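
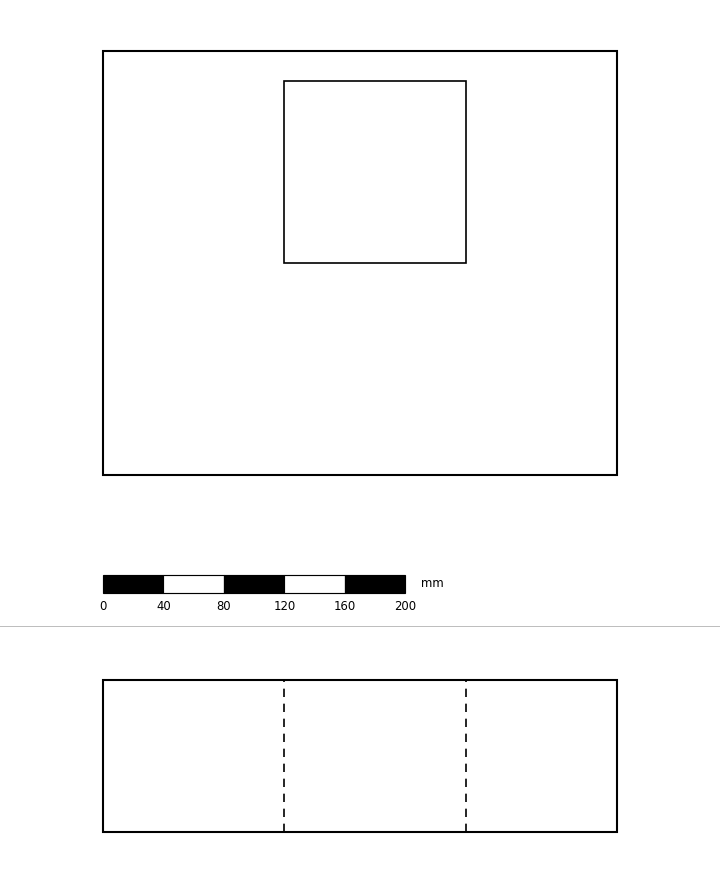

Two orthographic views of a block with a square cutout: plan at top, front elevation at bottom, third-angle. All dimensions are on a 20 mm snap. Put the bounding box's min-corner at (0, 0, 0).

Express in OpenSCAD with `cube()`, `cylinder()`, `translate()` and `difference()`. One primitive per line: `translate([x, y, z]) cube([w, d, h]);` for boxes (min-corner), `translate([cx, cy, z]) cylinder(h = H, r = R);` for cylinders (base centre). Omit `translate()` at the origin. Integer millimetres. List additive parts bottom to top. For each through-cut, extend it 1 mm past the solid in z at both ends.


difference() {
  cube([340, 280, 100]);
  translate([120, 140, -1]) cube([120, 120, 102]);
}


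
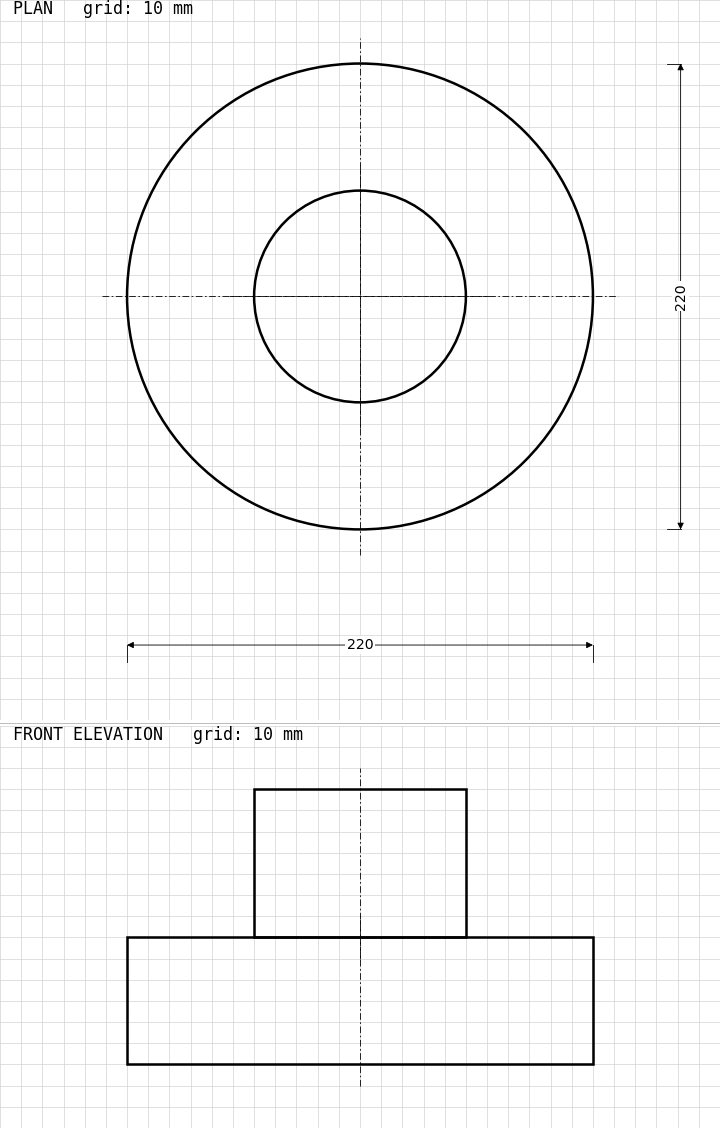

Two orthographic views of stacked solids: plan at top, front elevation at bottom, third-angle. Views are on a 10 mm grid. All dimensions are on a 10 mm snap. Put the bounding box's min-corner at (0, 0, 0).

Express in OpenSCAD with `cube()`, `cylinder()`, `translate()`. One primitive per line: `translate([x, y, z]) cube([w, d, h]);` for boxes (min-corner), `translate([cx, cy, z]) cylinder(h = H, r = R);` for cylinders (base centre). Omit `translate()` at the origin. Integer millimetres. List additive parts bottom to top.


translate([110, 110, 0]) cylinder(h = 60, r = 110);
translate([110, 110, 60]) cylinder(h = 70, r = 50);


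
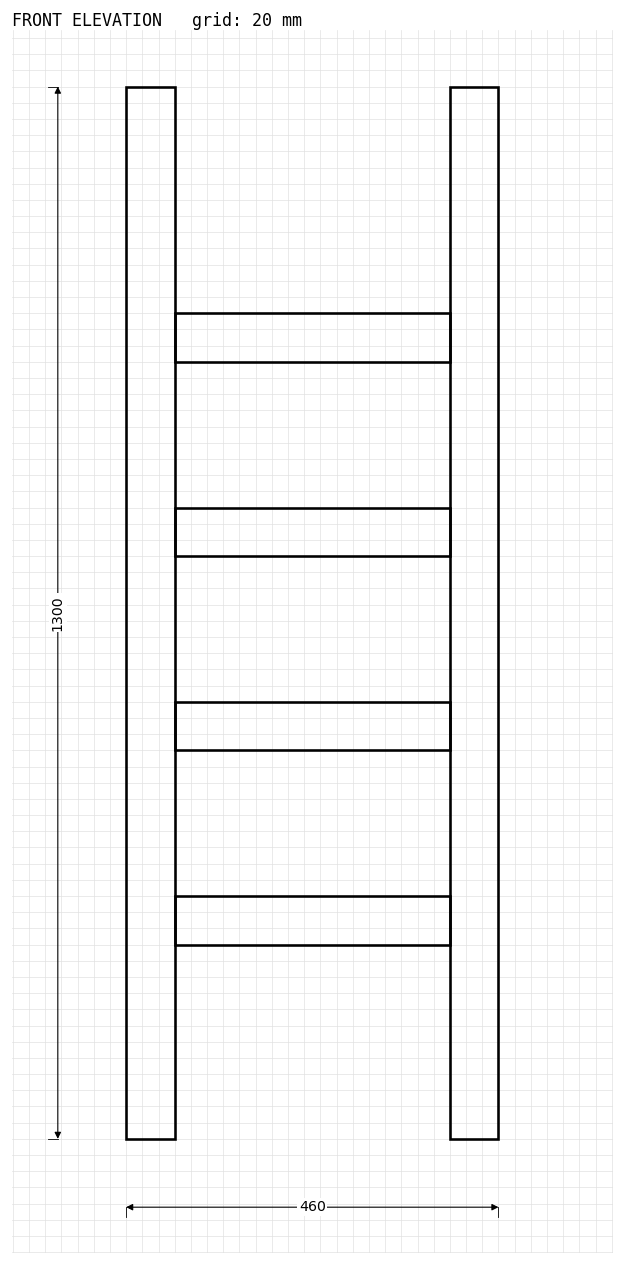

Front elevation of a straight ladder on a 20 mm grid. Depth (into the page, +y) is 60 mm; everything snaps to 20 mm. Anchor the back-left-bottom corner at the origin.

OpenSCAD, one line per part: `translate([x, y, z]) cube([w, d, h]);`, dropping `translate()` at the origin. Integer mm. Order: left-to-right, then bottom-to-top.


cube([60, 60, 1300]);
translate([60, 0, 240]) cube([340, 60, 60]);
translate([60, 0, 480]) cube([340, 60, 60]);
translate([60, 0, 720]) cube([340, 60, 60]);
translate([60, 0, 960]) cube([340, 60, 60]);
translate([400, 0, 0]) cube([60, 60, 1300]);


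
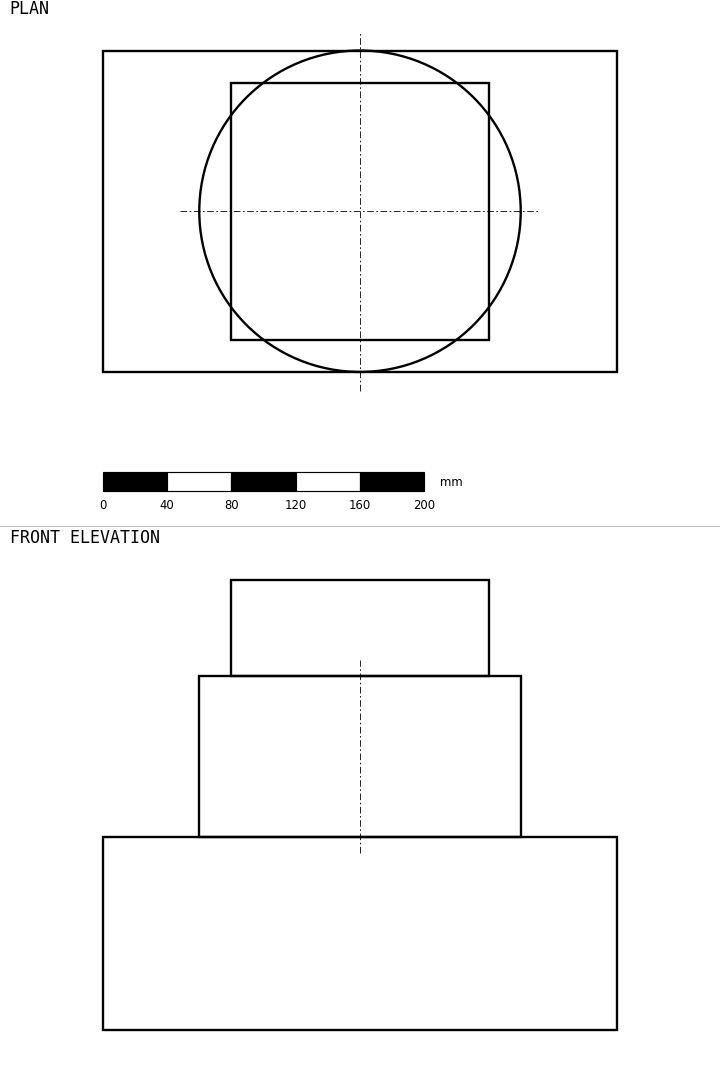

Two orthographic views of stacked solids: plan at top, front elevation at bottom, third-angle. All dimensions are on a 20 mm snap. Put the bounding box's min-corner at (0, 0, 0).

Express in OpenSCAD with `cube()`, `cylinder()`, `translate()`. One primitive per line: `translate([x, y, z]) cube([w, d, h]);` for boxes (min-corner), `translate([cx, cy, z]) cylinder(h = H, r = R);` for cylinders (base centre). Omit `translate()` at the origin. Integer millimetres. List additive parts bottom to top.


cube([320, 200, 120]);
translate([160, 100, 120]) cylinder(h = 100, r = 100);
translate([80, 20, 220]) cube([160, 160, 60]);


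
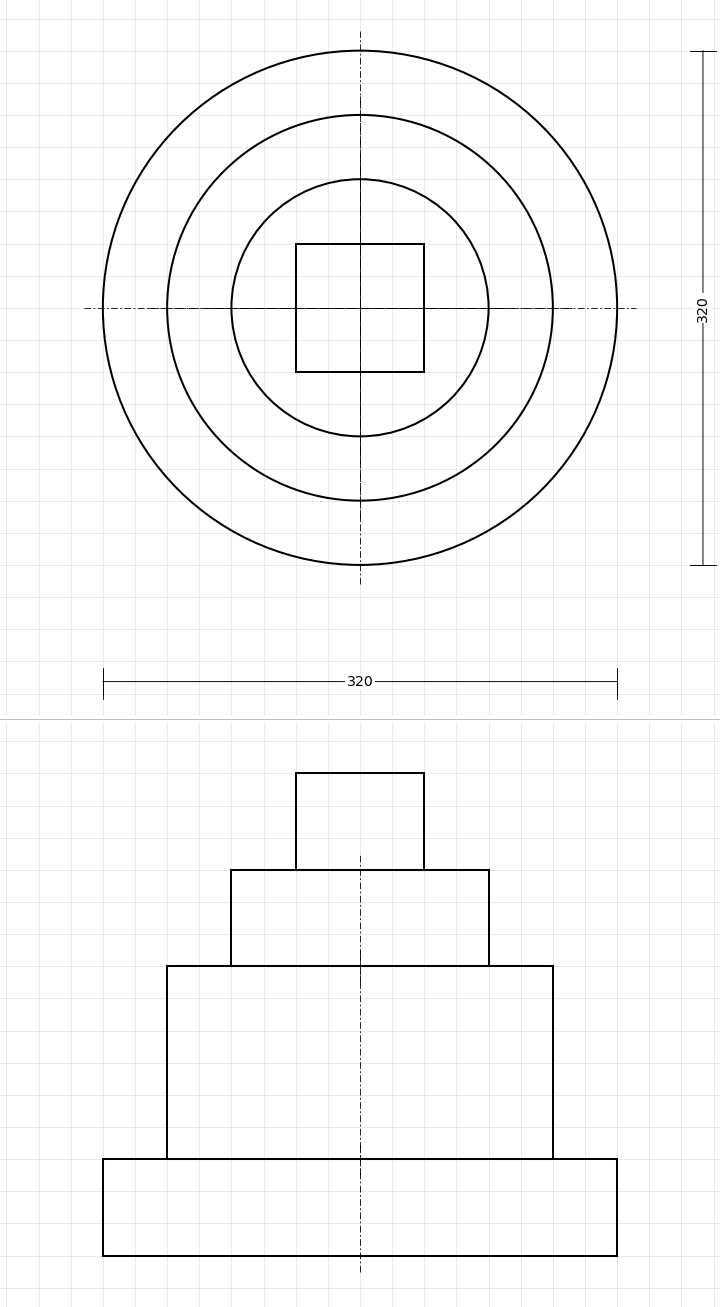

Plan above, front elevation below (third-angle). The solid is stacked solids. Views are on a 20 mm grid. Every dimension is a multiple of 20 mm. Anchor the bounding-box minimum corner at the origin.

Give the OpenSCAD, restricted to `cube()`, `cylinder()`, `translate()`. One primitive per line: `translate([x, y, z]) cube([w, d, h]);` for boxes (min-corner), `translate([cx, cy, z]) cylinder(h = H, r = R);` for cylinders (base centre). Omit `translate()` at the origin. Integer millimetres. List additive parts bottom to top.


translate([160, 160, 0]) cylinder(h = 60, r = 160);
translate([160, 160, 60]) cylinder(h = 120, r = 120);
translate([160, 160, 180]) cylinder(h = 60, r = 80);
translate([120, 120, 240]) cube([80, 80, 60]);


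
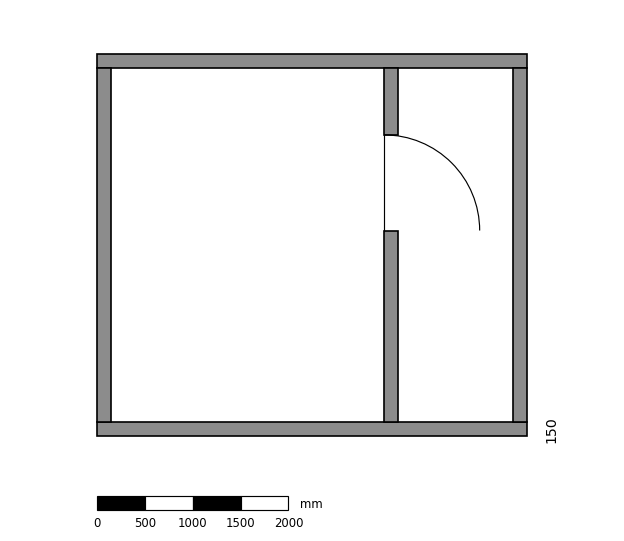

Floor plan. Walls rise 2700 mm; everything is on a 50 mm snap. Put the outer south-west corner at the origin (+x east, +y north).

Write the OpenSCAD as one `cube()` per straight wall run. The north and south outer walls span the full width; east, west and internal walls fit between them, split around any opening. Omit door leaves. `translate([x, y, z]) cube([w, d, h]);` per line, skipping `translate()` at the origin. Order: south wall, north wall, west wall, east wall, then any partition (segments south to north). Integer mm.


cube([4500, 150, 2700]);
translate([0, 3850, 0]) cube([4500, 150, 2700]);
translate([0, 150, 0]) cube([150, 3700, 2700]);
translate([4350, 150, 0]) cube([150, 3700, 2700]);
translate([3000, 150, 0]) cube([150, 2000, 2700]);
translate([3000, 3150, 0]) cube([150, 700, 2700]);


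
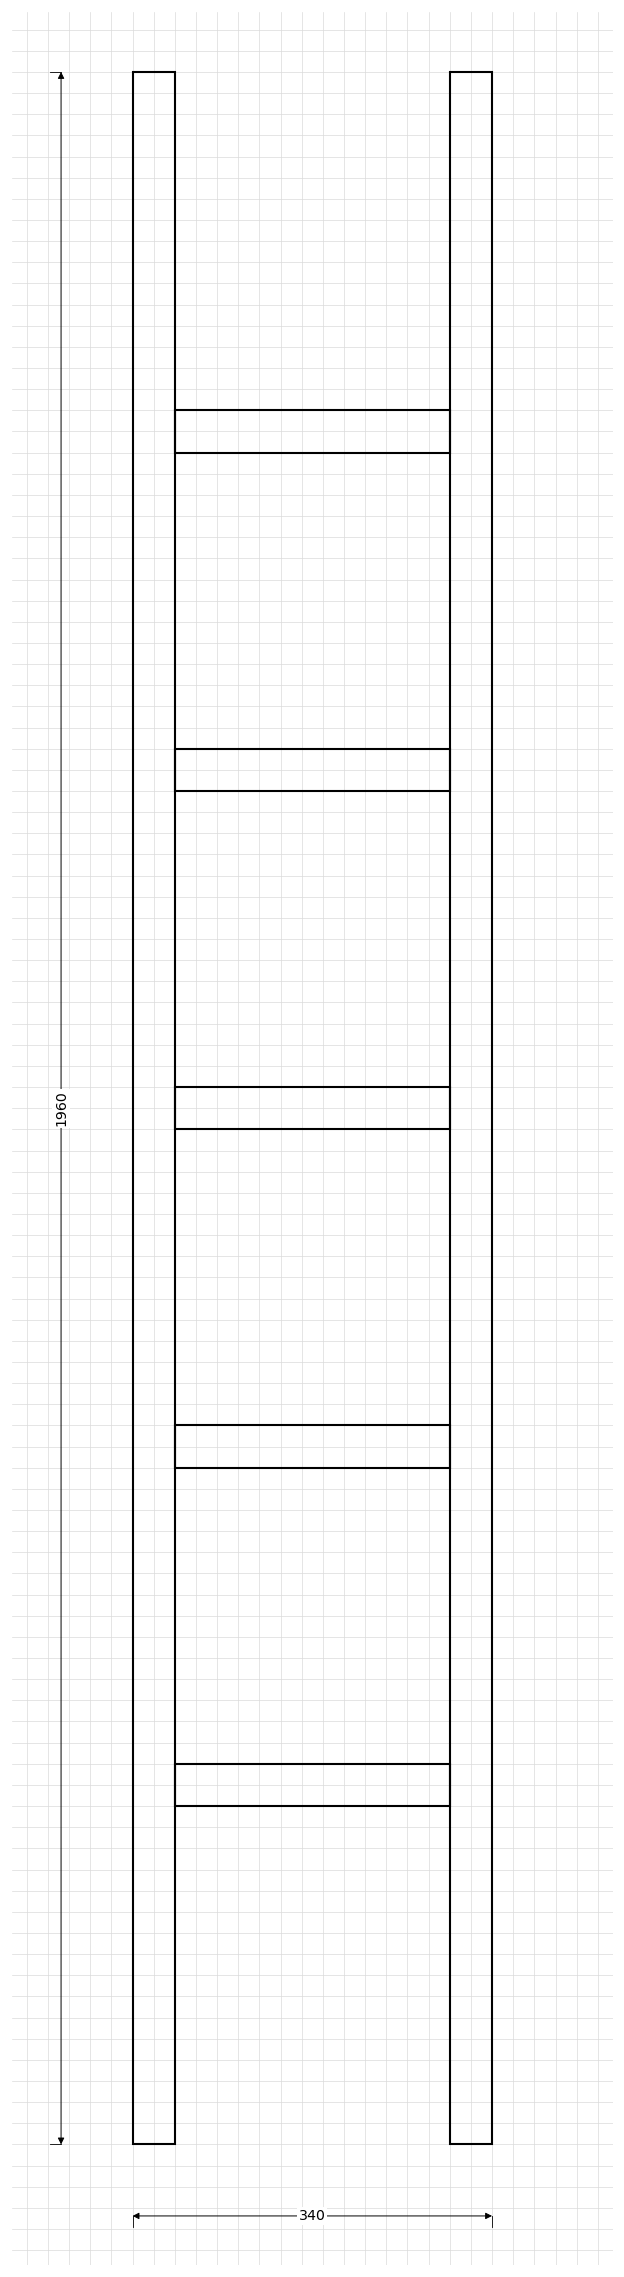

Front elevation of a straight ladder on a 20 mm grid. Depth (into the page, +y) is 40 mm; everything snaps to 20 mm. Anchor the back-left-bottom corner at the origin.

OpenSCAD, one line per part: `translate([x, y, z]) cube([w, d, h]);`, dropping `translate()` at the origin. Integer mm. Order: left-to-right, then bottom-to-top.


cube([40, 40, 1960]);
translate([40, 0, 320]) cube([260, 40, 40]);
translate([40, 0, 640]) cube([260, 40, 40]);
translate([40, 0, 960]) cube([260, 40, 40]);
translate([40, 0, 1280]) cube([260, 40, 40]);
translate([40, 0, 1600]) cube([260, 40, 40]);
translate([300, 0, 0]) cube([40, 40, 1960]);


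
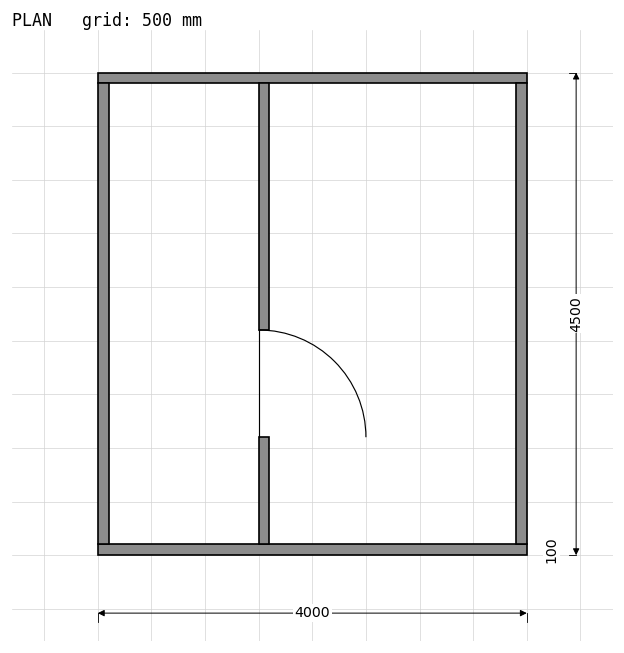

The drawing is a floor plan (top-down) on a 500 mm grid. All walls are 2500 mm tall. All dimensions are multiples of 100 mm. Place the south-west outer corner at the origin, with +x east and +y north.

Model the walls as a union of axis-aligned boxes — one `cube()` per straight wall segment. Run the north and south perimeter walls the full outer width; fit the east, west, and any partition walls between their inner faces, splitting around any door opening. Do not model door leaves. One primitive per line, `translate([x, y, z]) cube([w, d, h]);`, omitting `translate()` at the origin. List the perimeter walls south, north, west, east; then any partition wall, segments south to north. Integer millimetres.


cube([4000, 100, 2500]);
translate([0, 4400, 0]) cube([4000, 100, 2500]);
translate([0, 100, 0]) cube([100, 4300, 2500]);
translate([3900, 100, 0]) cube([100, 4300, 2500]);
translate([1500, 100, 0]) cube([100, 1000, 2500]);
translate([1500, 2100, 0]) cube([100, 2300, 2500]);


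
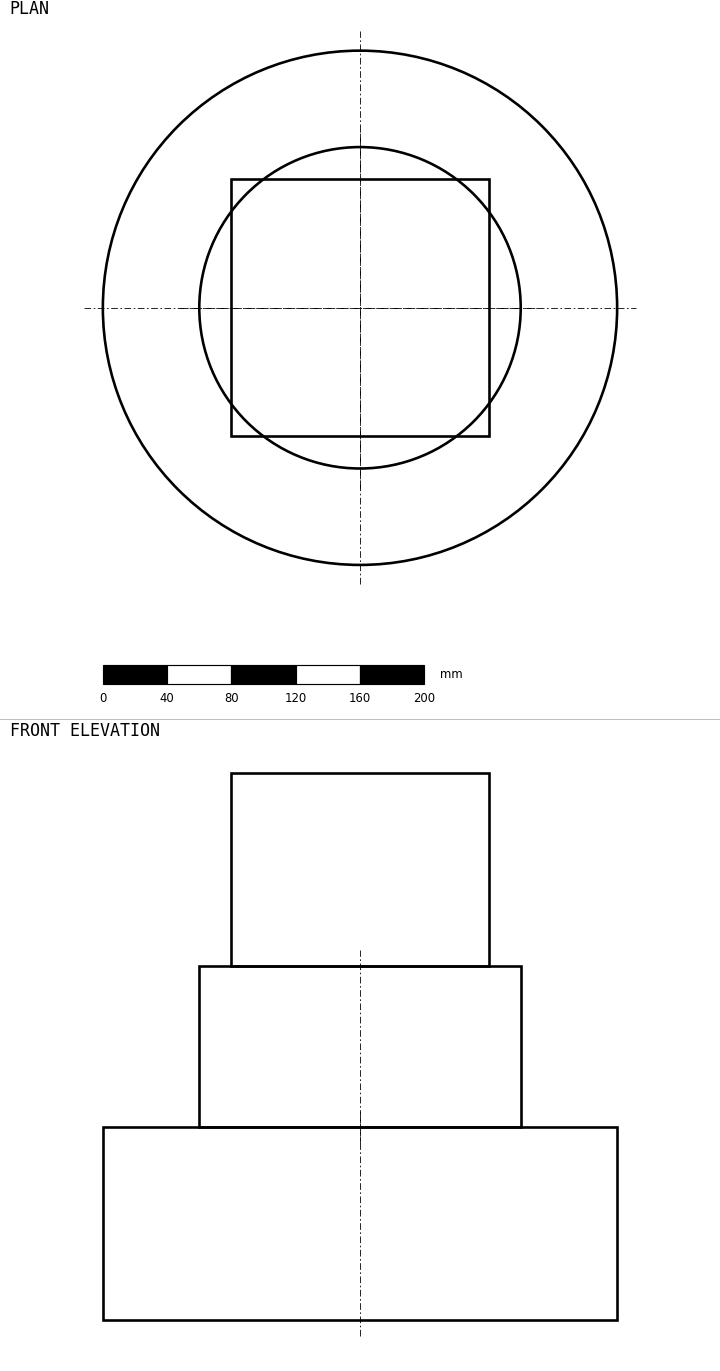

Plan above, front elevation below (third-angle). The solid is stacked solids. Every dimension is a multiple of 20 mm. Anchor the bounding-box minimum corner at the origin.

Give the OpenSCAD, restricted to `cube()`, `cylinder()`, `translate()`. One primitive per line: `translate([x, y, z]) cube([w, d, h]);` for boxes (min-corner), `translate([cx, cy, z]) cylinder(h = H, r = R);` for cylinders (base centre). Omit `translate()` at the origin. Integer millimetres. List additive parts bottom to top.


translate([160, 160, 0]) cylinder(h = 120, r = 160);
translate([160, 160, 120]) cylinder(h = 100, r = 100);
translate([80, 80, 220]) cube([160, 160, 120]);


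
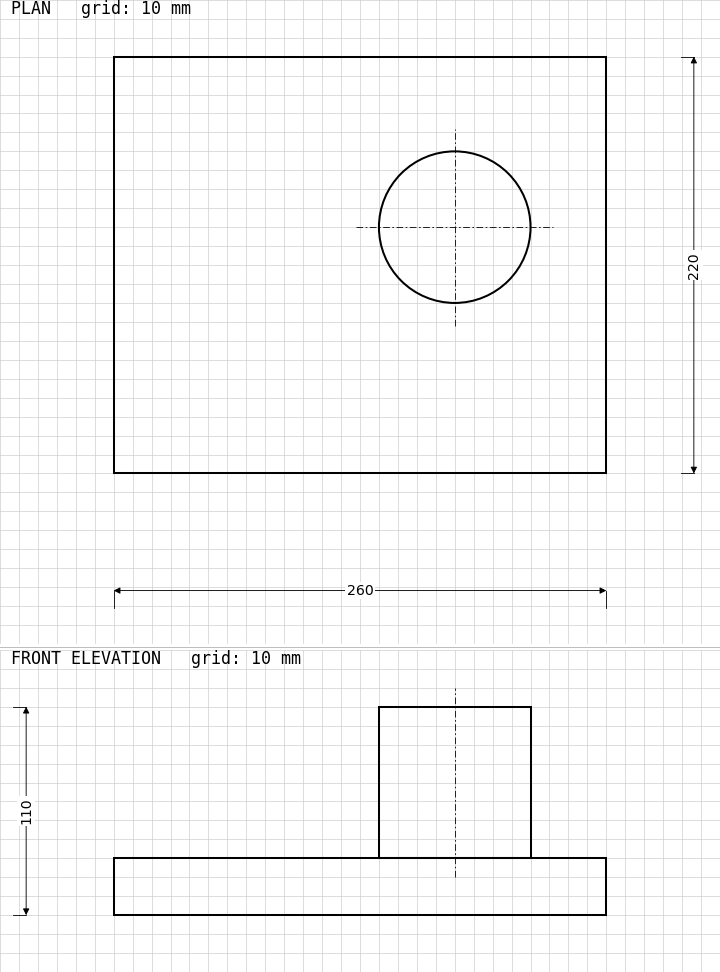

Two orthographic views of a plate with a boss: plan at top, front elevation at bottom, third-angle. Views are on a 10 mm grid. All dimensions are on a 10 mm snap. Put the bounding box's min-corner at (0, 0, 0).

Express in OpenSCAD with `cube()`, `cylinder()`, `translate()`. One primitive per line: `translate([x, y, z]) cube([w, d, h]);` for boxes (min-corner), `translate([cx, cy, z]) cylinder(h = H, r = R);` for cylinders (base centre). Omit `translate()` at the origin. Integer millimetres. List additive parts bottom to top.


cube([260, 220, 30]);
translate([180, 130, 30]) cylinder(h = 80, r = 40);


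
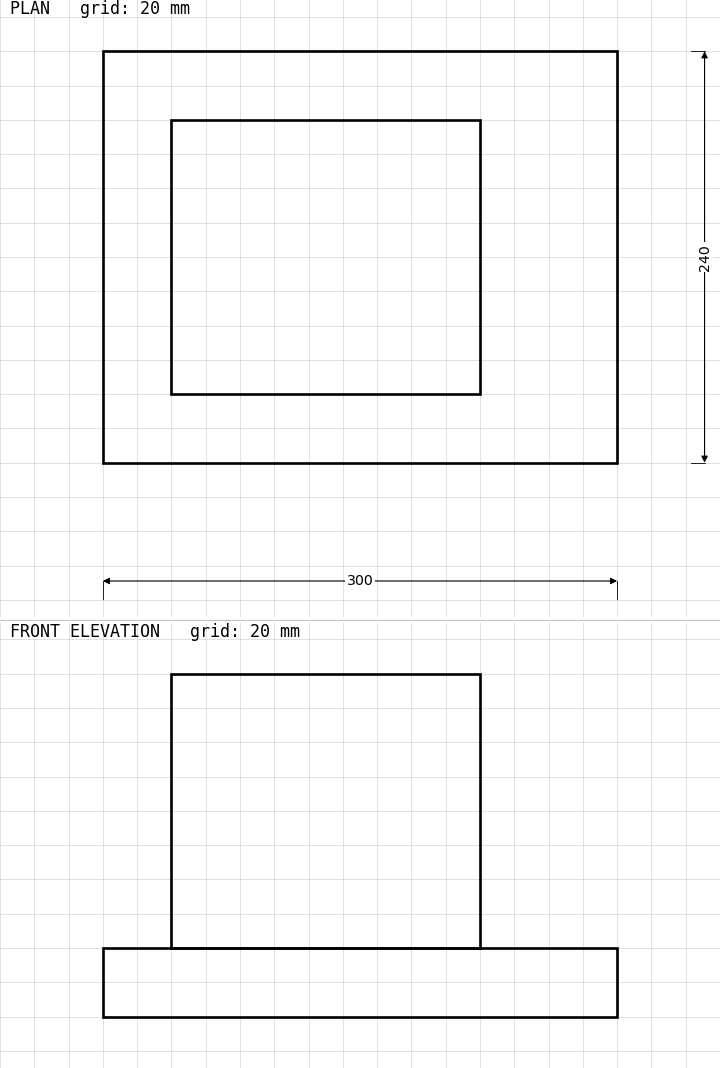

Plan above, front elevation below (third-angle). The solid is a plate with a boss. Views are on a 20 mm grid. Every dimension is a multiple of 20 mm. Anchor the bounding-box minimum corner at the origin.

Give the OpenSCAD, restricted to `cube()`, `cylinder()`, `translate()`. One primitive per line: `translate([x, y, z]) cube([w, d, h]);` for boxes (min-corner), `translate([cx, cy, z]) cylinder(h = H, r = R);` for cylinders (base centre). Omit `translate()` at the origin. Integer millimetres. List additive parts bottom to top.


cube([300, 240, 40]);
translate([40, 40, 40]) cube([180, 160, 160]);


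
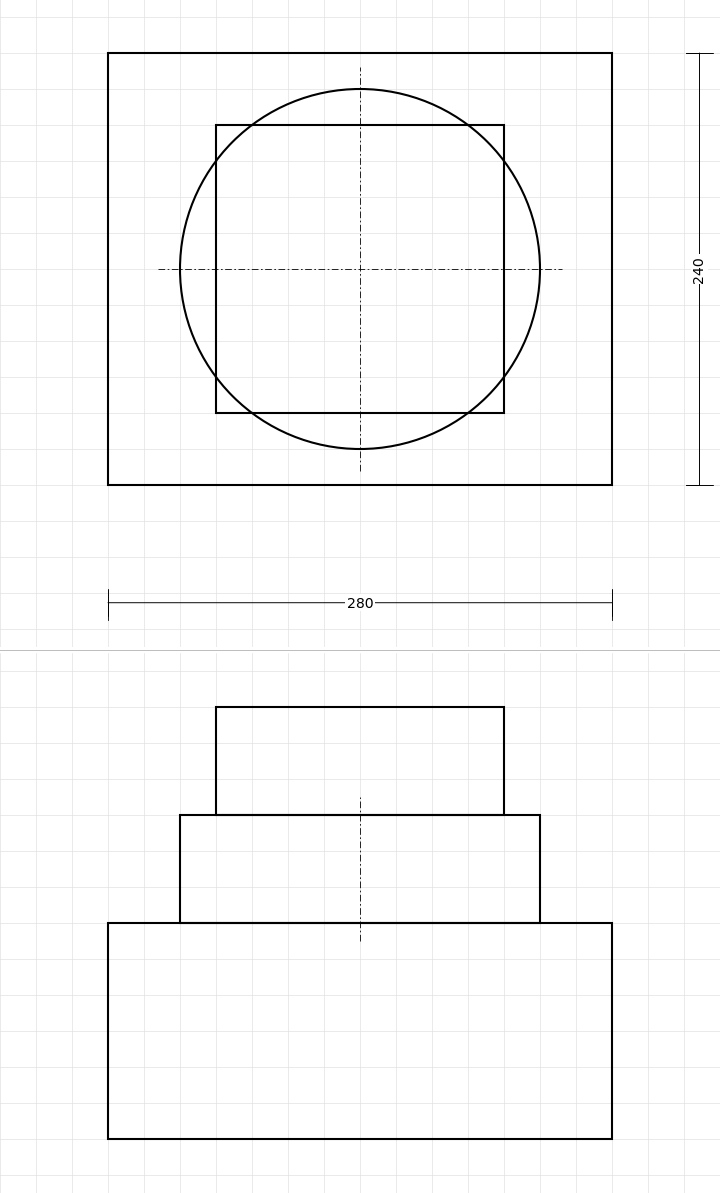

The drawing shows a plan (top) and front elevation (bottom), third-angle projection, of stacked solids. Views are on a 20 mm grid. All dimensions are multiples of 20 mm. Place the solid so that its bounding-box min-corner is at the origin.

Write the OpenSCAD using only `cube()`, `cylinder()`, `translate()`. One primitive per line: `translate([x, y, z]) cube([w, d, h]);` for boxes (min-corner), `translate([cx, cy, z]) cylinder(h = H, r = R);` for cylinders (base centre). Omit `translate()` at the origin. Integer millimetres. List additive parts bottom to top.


cube([280, 240, 120]);
translate([140, 120, 120]) cylinder(h = 60, r = 100);
translate([60, 40, 180]) cube([160, 160, 60]);


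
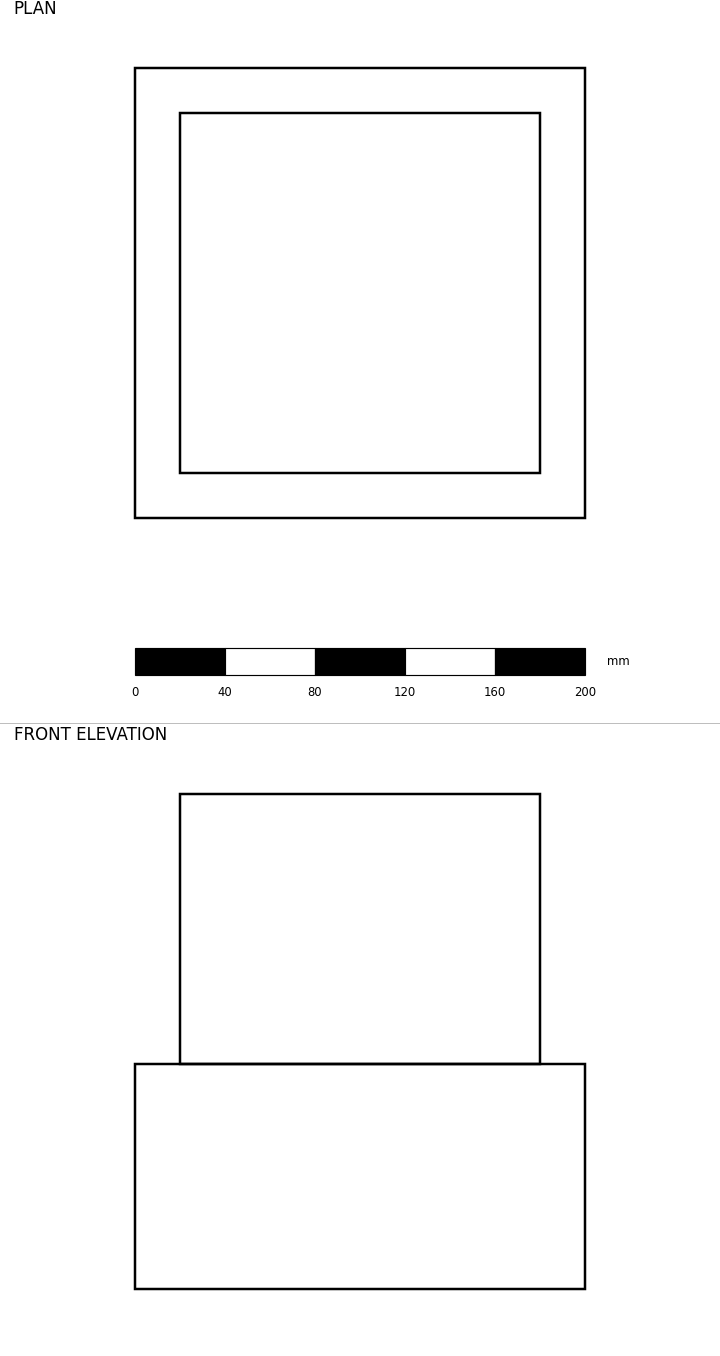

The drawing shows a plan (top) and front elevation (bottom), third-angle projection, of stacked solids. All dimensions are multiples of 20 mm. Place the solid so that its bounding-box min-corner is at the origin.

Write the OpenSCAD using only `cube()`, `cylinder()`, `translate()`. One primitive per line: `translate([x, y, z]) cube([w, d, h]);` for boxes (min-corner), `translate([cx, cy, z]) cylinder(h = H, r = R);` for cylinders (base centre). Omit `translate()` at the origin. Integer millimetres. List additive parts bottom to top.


cube([200, 200, 100]);
translate([20, 20, 100]) cube([160, 160, 120]);


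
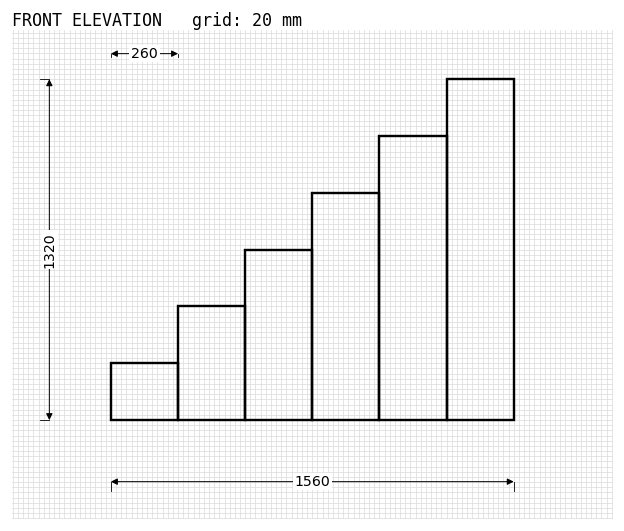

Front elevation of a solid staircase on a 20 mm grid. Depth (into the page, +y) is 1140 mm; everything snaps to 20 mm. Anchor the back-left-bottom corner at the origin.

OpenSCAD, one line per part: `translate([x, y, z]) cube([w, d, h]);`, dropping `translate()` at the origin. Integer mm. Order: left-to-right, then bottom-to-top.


cube([260, 1140, 220]);
translate([260, 0, 0]) cube([260, 1140, 440]);
translate([520, 0, 0]) cube([260, 1140, 660]);
translate([780, 0, 0]) cube([260, 1140, 880]);
translate([1040, 0, 0]) cube([260, 1140, 1100]);
translate([1300, 0, 0]) cube([260, 1140, 1320]);


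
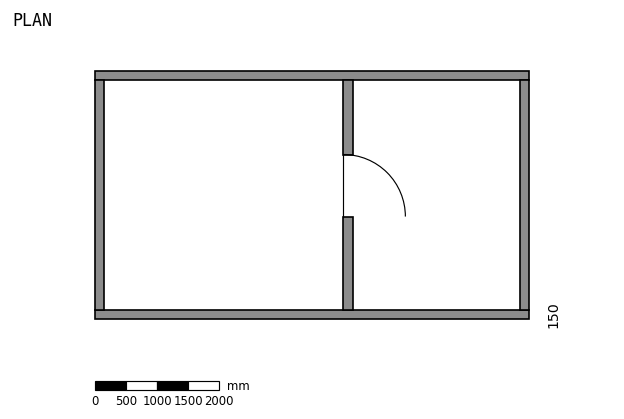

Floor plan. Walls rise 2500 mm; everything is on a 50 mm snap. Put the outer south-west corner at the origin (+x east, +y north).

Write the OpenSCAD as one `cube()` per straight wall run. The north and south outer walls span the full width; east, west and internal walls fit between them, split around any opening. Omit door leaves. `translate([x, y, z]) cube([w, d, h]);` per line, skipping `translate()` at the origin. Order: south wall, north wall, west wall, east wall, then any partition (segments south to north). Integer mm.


cube([7000, 150, 2500]);
translate([0, 3850, 0]) cube([7000, 150, 2500]);
translate([0, 150, 0]) cube([150, 3700, 2500]);
translate([6850, 150, 0]) cube([150, 3700, 2500]);
translate([4000, 150, 0]) cube([150, 1500, 2500]);
translate([4000, 2650, 0]) cube([150, 1200, 2500]);


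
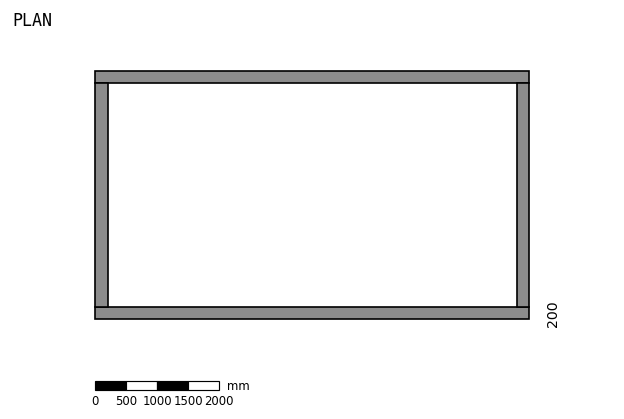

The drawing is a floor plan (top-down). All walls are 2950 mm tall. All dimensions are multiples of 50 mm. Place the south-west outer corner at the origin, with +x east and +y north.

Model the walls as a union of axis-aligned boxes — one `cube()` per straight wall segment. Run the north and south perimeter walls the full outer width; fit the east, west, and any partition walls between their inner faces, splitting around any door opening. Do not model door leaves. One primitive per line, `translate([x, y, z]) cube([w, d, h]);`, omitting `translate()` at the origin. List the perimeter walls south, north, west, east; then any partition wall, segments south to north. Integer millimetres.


cube([7000, 200, 2950]);
translate([0, 3800, 0]) cube([7000, 200, 2950]);
translate([0, 200, 0]) cube([200, 3600, 2950]);
translate([6800, 200, 0]) cube([200, 3600, 2950]);


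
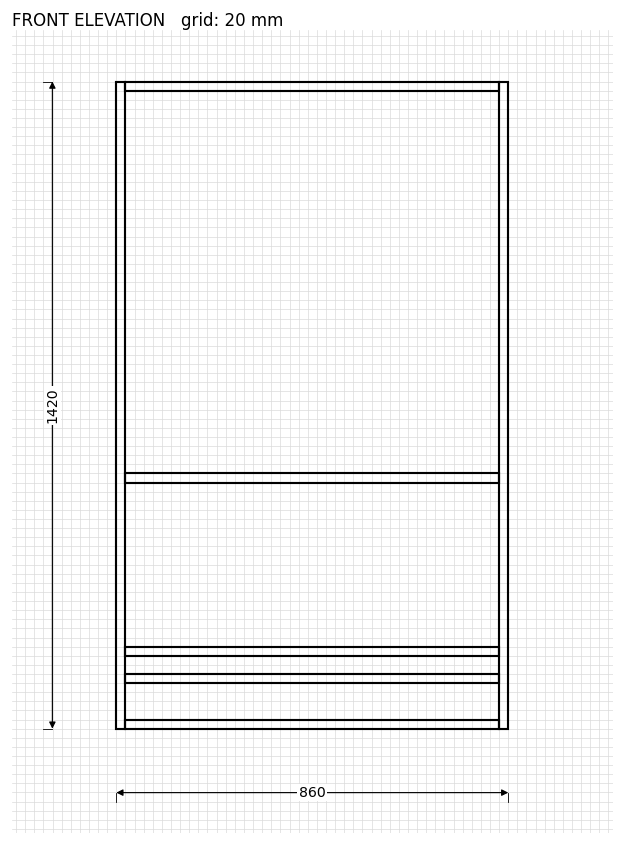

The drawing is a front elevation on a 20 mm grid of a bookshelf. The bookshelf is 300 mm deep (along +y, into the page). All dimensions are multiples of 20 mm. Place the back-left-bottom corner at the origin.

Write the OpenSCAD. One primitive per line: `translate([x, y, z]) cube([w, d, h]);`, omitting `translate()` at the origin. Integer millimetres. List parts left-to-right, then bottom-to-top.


cube([20, 300, 1420]);
translate([20, 0, 0]) cube([820, 300, 20]);
translate([20, 0, 100]) cube([820, 300, 20]);
translate([20, 0, 160]) cube([820, 300, 20]);
translate([20, 0, 540]) cube([820, 300, 20]);
translate([20, 0, 1400]) cube([820, 300, 20]);
translate([840, 0, 0]) cube([20, 300, 1420]);


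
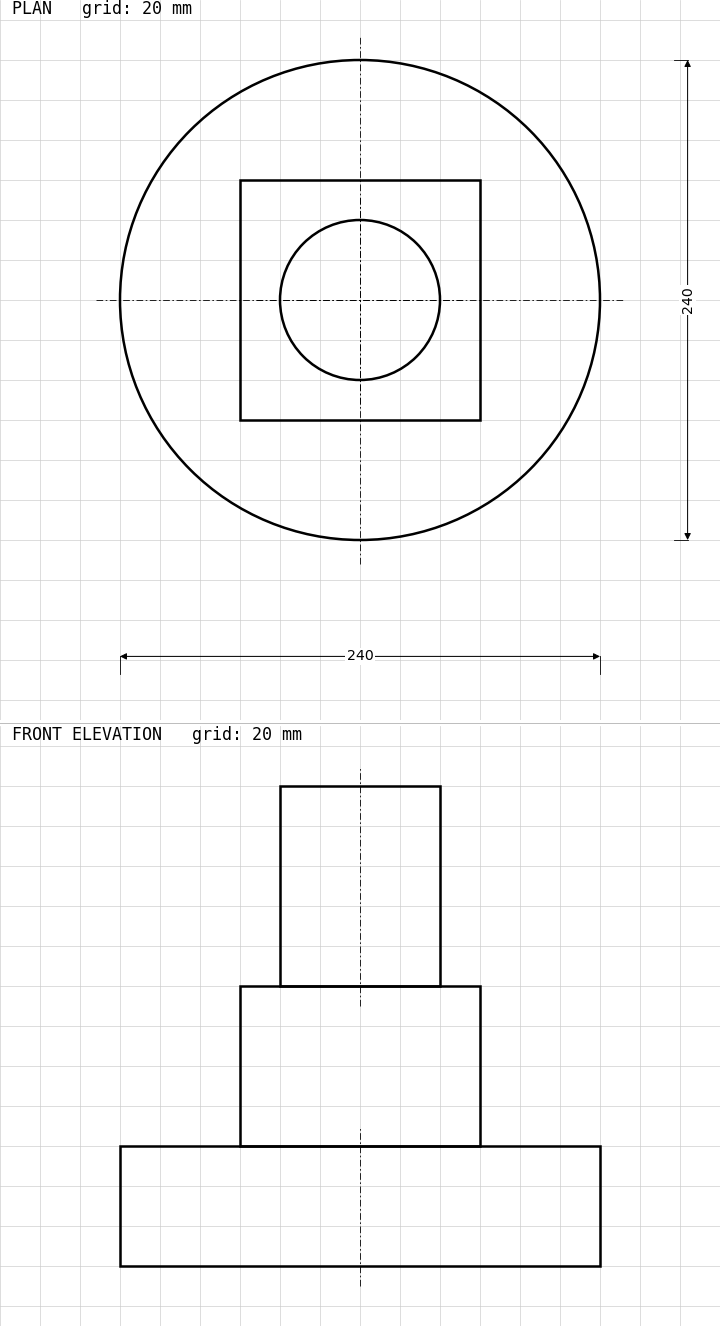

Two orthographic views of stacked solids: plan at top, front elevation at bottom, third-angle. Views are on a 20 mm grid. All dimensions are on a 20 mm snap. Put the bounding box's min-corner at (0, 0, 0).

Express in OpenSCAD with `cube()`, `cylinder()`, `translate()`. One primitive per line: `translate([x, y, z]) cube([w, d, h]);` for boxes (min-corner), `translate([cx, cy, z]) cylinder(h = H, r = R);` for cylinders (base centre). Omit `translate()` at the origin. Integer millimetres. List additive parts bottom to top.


translate([120, 120, 0]) cylinder(h = 60, r = 120);
translate([60, 60, 60]) cube([120, 120, 80]);
translate([120, 120, 140]) cylinder(h = 100, r = 40);


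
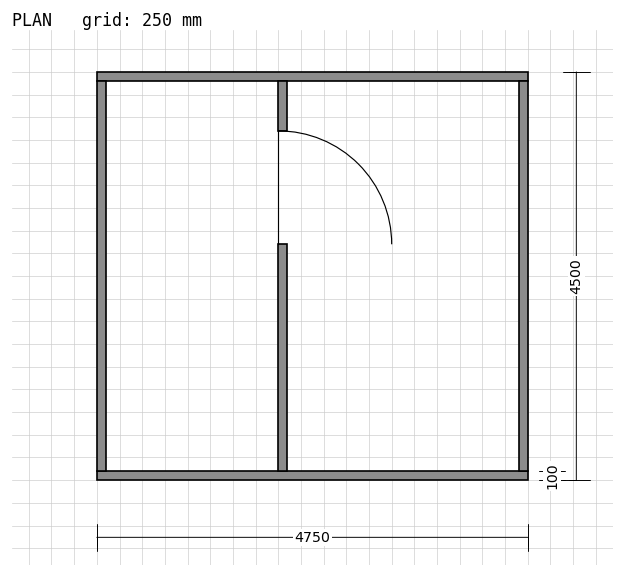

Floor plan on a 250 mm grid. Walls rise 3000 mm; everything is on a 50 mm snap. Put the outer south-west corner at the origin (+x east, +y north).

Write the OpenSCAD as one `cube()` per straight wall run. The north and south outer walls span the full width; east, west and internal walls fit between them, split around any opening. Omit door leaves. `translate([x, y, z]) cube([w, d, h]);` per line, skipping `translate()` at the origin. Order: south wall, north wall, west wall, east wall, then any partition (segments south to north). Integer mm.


cube([4750, 100, 3000]);
translate([0, 4400, 0]) cube([4750, 100, 3000]);
translate([0, 100, 0]) cube([100, 4300, 3000]);
translate([4650, 100, 0]) cube([100, 4300, 3000]);
translate([2000, 100, 0]) cube([100, 2500, 3000]);
translate([2000, 3850, 0]) cube([100, 550, 3000]);


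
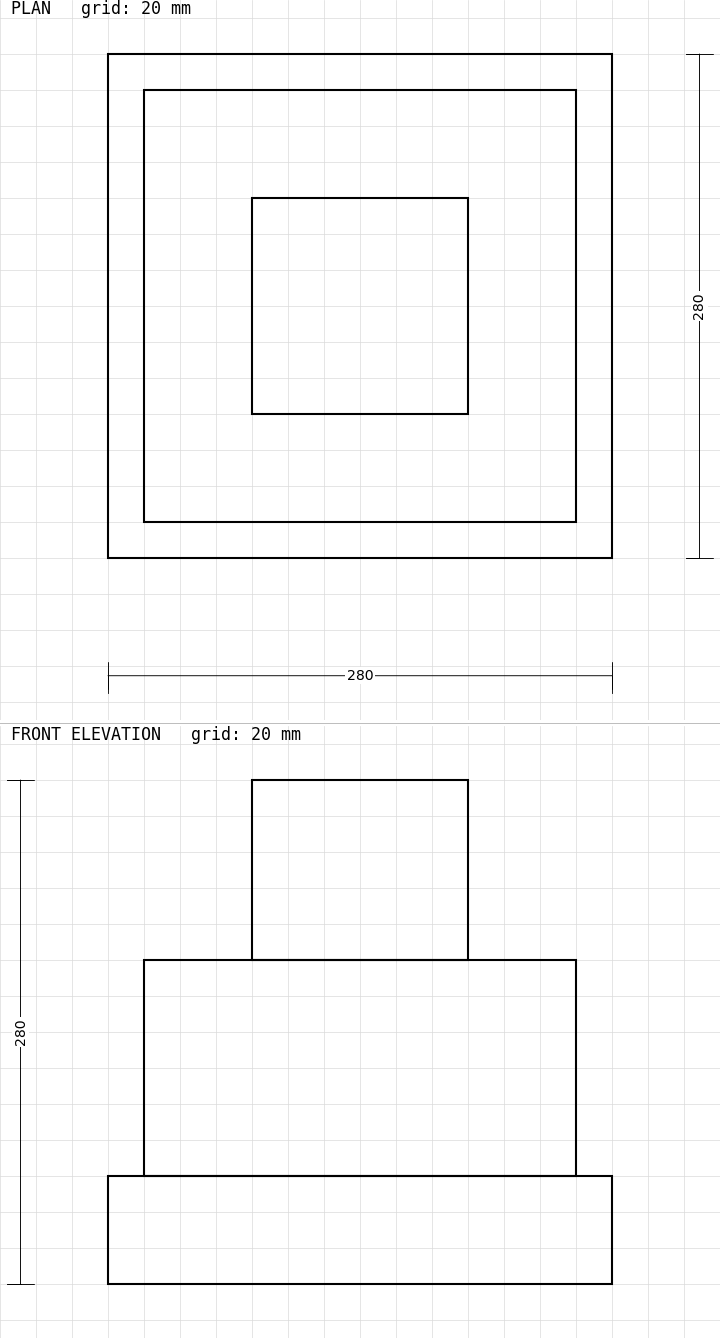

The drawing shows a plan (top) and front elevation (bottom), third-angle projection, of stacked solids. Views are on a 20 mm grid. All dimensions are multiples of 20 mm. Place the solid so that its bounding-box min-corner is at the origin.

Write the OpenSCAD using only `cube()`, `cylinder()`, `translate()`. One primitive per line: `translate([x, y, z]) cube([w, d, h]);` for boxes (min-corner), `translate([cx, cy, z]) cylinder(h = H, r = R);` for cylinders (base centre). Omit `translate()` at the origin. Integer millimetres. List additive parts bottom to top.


cube([280, 280, 60]);
translate([20, 20, 60]) cube([240, 240, 120]);
translate([80, 80, 180]) cube([120, 120, 100]);


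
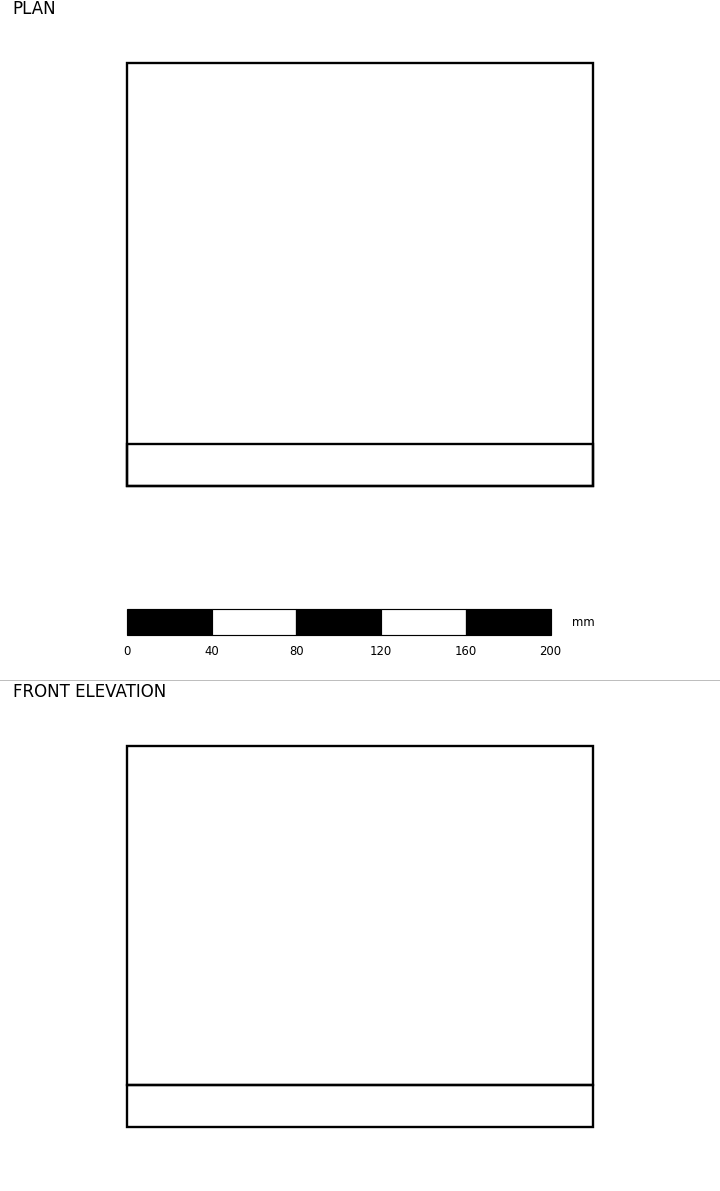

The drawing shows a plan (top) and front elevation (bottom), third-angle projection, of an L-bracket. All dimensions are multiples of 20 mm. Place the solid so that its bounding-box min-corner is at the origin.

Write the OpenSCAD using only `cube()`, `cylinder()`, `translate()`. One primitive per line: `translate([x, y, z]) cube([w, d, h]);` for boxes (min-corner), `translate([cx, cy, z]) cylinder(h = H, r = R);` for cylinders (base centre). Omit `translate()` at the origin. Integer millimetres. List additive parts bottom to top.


cube([220, 200, 20]);
translate([0, 0, 20]) cube([220, 20, 160]);


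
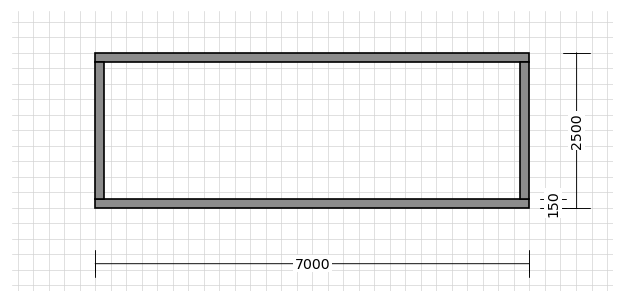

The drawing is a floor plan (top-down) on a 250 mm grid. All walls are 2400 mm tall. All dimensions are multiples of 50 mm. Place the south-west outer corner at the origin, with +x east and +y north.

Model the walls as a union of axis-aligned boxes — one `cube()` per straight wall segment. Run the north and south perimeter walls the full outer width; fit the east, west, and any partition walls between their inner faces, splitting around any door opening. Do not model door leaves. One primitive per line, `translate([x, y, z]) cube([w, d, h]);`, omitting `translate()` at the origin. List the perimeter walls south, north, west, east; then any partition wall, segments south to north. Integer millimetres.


cube([7000, 150, 2400]);
translate([0, 2350, 0]) cube([7000, 150, 2400]);
translate([0, 150, 0]) cube([150, 2200, 2400]);
translate([6850, 150, 0]) cube([150, 2200, 2400]);


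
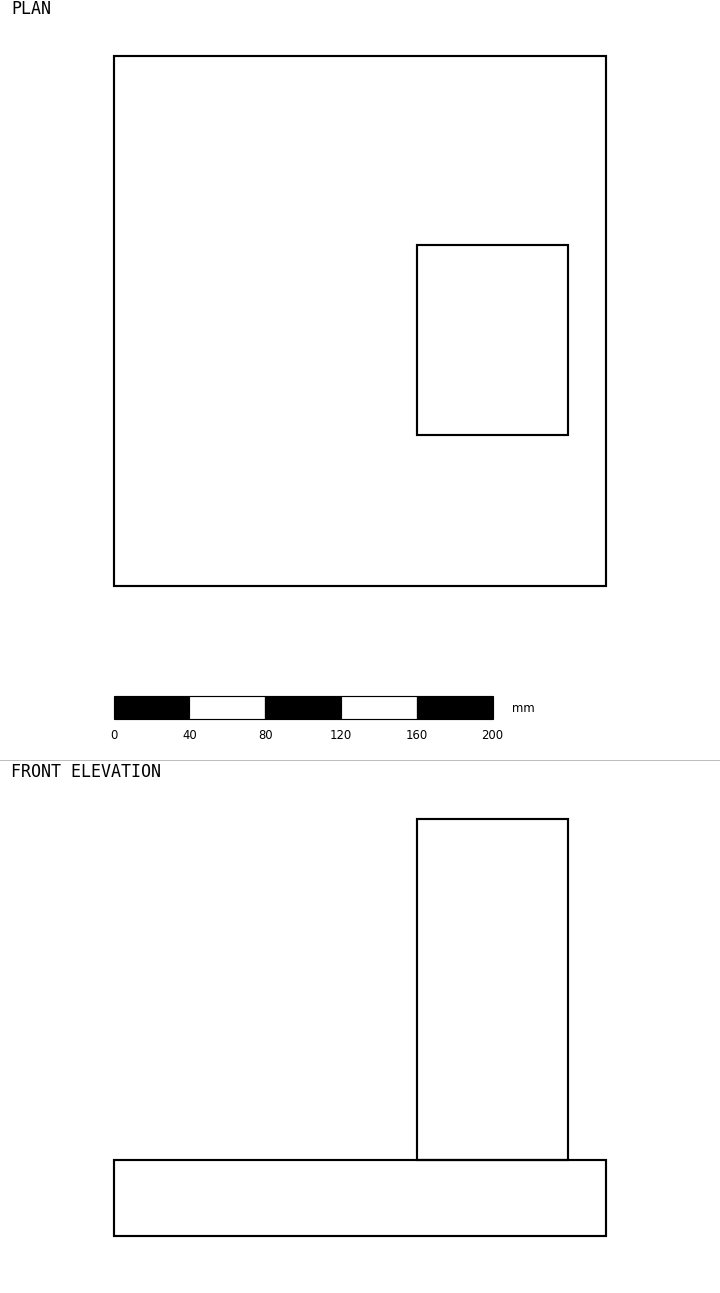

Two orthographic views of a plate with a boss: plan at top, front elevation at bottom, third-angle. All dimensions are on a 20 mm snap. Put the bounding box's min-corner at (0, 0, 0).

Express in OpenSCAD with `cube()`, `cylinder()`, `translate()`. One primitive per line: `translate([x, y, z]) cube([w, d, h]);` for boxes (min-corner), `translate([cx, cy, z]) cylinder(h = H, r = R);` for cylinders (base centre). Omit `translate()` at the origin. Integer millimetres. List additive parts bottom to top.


cube([260, 280, 40]);
translate([160, 80, 40]) cube([80, 100, 180]);


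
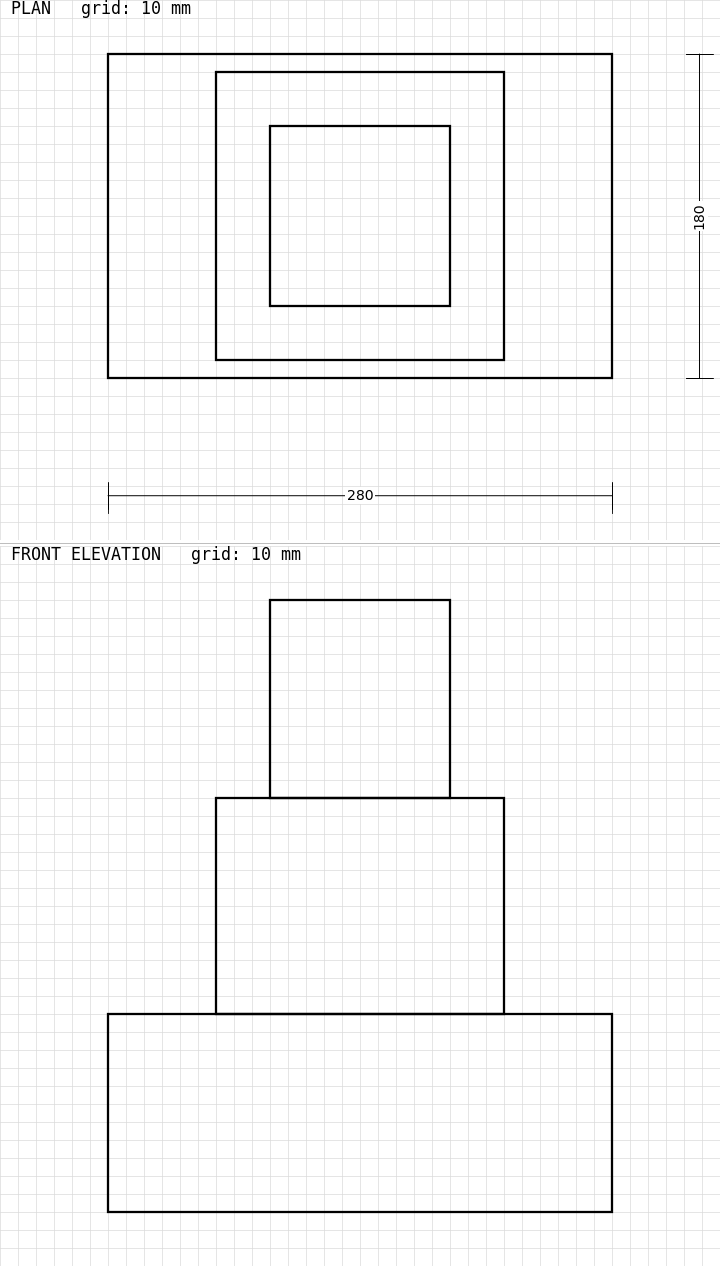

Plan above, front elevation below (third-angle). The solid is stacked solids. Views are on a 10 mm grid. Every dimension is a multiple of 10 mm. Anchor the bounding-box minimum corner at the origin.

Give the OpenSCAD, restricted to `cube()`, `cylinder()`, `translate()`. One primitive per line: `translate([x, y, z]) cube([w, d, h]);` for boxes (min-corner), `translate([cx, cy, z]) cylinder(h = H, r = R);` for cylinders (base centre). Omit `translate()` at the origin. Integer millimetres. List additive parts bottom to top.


cube([280, 180, 110]);
translate([60, 10, 110]) cube([160, 160, 120]);
translate([90, 40, 230]) cube([100, 100, 110]);


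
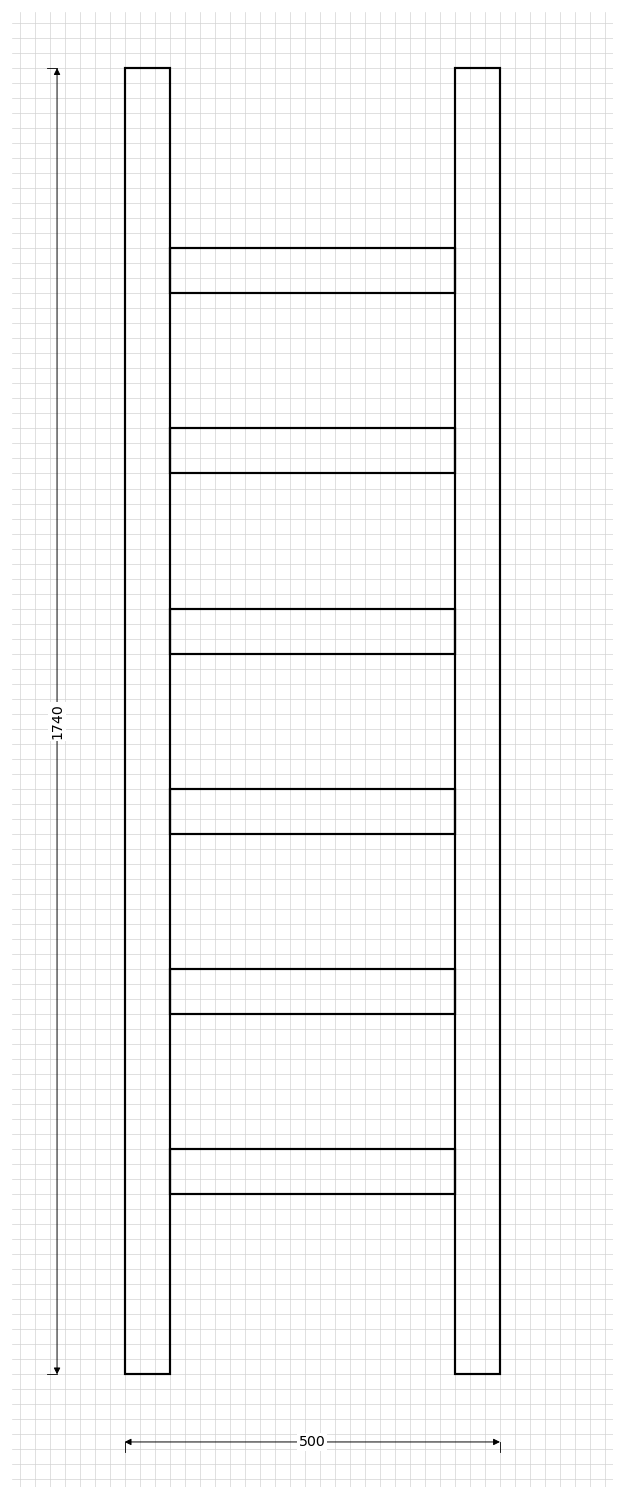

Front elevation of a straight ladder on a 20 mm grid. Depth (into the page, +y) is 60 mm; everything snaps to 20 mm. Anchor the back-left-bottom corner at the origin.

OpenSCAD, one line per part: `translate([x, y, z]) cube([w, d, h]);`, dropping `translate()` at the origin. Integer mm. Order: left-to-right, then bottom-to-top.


cube([60, 60, 1740]);
translate([60, 0, 240]) cube([380, 60, 60]);
translate([60, 0, 480]) cube([380, 60, 60]);
translate([60, 0, 720]) cube([380, 60, 60]);
translate([60, 0, 960]) cube([380, 60, 60]);
translate([60, 0, 1200]) cube([380, 60, 60]);
translate([60, 0, 1440]) cube([380, 60, 60]);
translate([440, 0, 0]) cube([60, 60, 1740]);


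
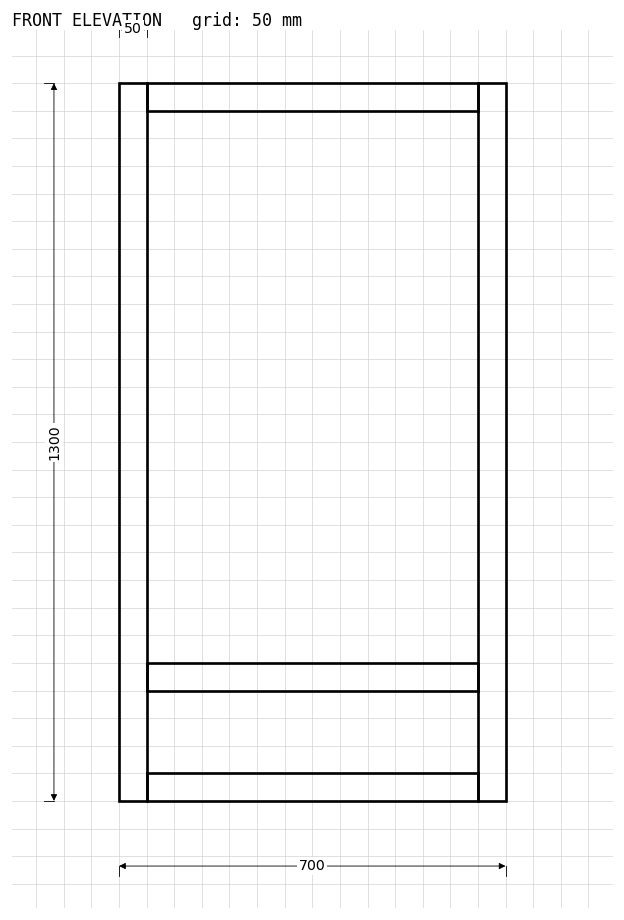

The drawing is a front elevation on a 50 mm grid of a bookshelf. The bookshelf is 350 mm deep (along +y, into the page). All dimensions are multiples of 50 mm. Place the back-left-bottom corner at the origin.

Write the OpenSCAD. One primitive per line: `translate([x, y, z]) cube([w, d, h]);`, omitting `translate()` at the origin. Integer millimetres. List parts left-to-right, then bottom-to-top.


cube([50, 350, 1300]);
translate([50, 0, 0]) cube([600, 350, 50]);
translate([50, 0, 200]) cube([600, 350, 50]);
translate([50, 0, 1250]) cube([600, 350, 50]);
translate([650, 0, 0]) cube([50, 350, 1300]);


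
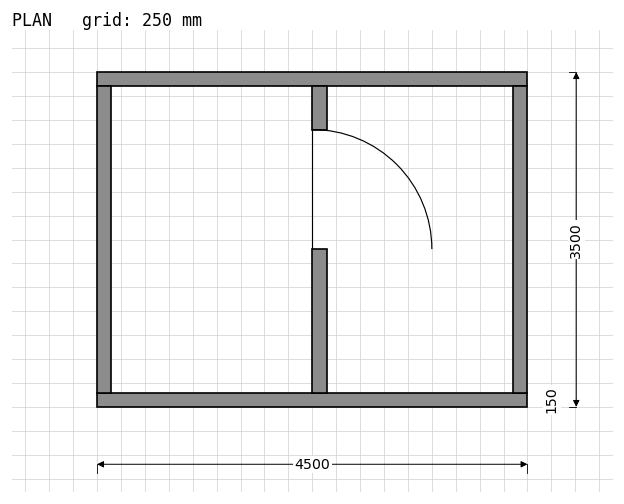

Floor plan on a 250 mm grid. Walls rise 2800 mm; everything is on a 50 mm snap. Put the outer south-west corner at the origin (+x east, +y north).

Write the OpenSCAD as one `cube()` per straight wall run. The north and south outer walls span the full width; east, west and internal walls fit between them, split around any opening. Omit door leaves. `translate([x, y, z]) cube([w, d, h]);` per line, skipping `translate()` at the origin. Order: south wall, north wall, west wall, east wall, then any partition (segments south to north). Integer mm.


cube([4500, 150, 2800]);
translate([0, 3350, 0]) cube([4500, 150, 2800]);
translate([0, 150, 0]) cube([150, 3200, 2800]);
translate([4350, 150, 0]) cube([150, 3200, 2800]);
translate([2250, 150, 0]) cube([150, 1500, 2800]);
translate([2250, 2900, 0]) cube([150, 450, 2800]);


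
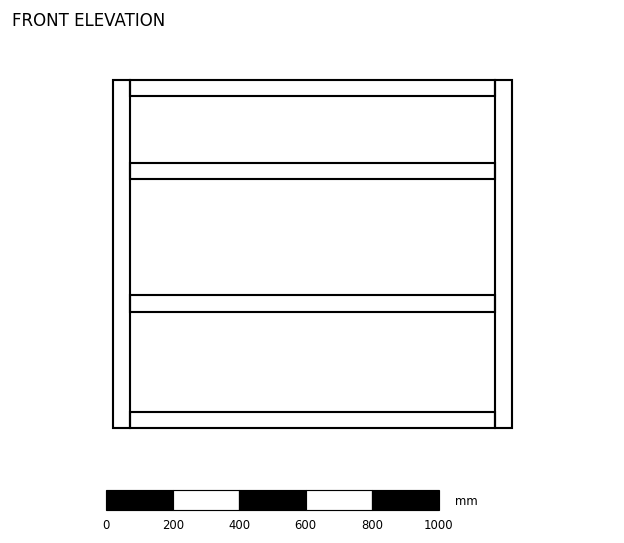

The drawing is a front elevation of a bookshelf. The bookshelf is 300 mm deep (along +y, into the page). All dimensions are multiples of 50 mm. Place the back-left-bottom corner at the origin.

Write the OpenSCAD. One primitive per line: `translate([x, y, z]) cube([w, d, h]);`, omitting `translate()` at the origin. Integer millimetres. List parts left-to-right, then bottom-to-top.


cube([50, 300, 1050]);
translate([50, 0, 0]) cube([1100, 300, 50]);
translate([50, 0, 350]) cube([1100, 300, 50]);
translate([50, 0, 750]) cube([1100, 300, 50]);
translate([50, 0, 1000]) cube([1100, 300, 50]);
translate([1150, 0, 0]) cube([50, 300, 1050]);


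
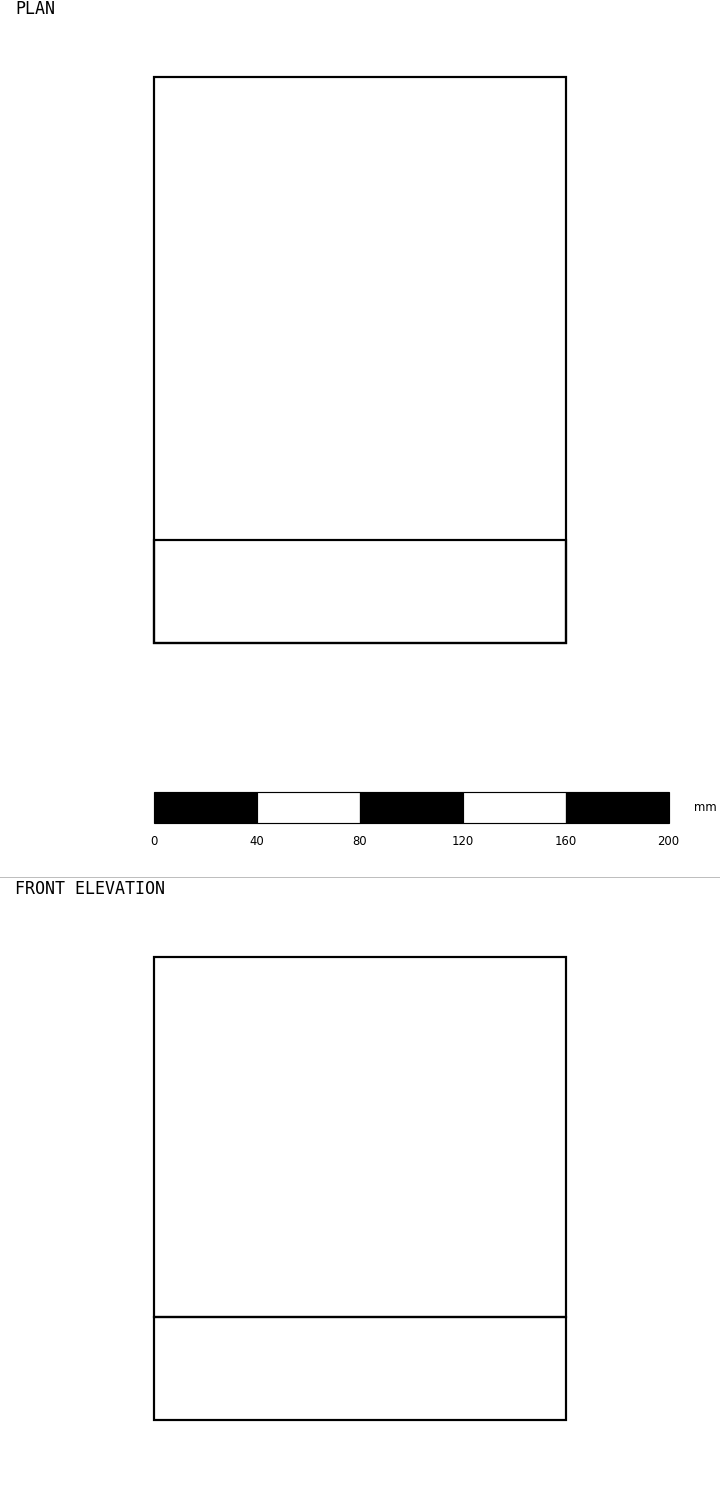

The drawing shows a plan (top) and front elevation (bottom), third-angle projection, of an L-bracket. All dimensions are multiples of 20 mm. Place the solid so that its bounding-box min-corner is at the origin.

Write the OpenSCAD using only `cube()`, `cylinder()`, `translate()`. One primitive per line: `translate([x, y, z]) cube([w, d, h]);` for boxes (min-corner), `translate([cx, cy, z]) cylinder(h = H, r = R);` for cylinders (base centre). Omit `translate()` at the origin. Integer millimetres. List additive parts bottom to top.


cube([160, 220, 40]);
translate([0, 0, 40]) cube([160, 40, 140]);


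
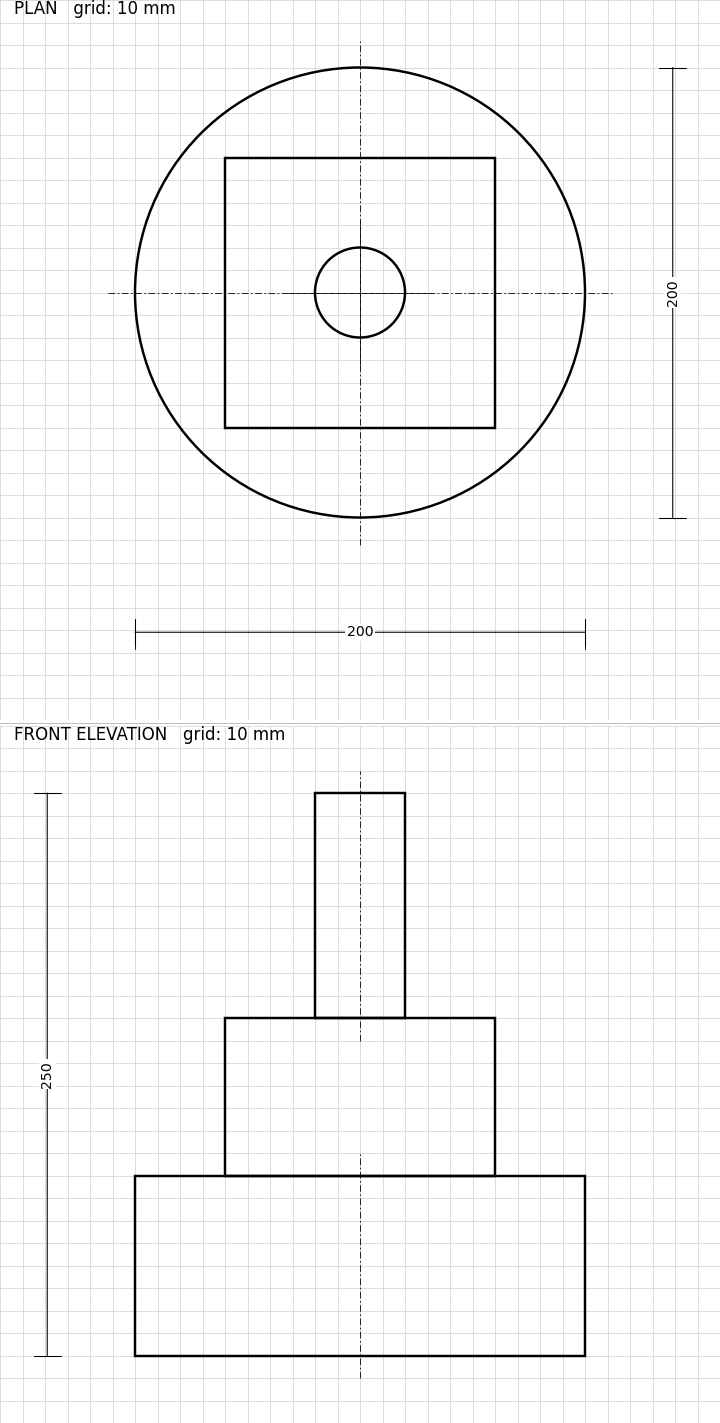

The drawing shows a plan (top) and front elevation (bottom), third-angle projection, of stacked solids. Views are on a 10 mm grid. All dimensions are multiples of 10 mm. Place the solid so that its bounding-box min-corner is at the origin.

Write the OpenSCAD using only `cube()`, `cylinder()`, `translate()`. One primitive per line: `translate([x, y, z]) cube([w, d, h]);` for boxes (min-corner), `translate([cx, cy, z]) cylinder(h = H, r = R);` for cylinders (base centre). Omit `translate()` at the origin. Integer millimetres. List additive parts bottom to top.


translate([100, 100, 0]) cylinder(h = 80, r = 100);
translate([40, 40, 80]) cube([120, 120, 70]);
translate([100, 100, 150]) cylinder(h = 100, r = 20);


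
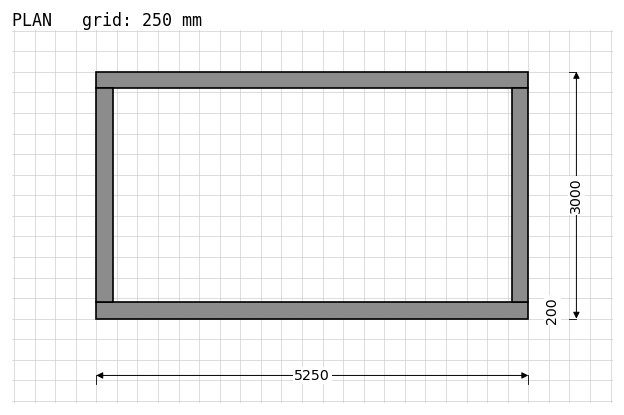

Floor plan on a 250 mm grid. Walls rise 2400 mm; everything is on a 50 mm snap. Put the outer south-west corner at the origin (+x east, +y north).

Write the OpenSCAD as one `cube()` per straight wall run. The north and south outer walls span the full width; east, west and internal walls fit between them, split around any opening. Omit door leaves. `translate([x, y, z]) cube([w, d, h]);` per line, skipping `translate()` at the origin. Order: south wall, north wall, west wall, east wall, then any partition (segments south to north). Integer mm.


cube([5250, 200, 2400]);
translate([0, 2800, 0]) cube([5250, 200, 2400]);
translate([0, 200, 0]) cube([200, 2600, 2400]);
translate([5050, 200, 0]) cube([200, 2600, 2400]);


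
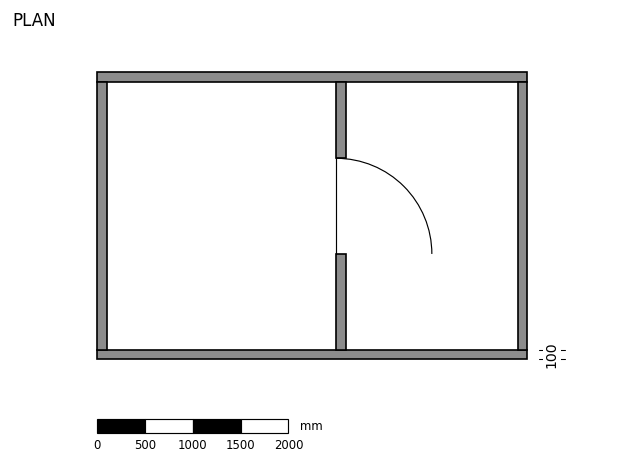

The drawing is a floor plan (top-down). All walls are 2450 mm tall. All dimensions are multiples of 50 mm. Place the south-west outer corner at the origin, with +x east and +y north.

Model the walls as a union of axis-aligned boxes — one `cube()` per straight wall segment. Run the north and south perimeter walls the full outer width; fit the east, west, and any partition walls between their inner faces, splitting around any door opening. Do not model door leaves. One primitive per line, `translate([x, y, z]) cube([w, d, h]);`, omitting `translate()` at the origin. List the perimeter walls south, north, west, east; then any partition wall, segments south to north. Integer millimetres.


cube([4500, 100, 2450]);
translate([0, 2900, 0]) cube([4500, 100, 2450]);
translate([0, 100, 0]) cube([100, 2800, 2450]);
translate([4400, 100, 0]) cube([100, 2800, 2450]);
translate([2500, 100, 0]) cube([100, 1000, 2450]);
translate([2500, 2100, 0]) cube([100, 800, 2450]);


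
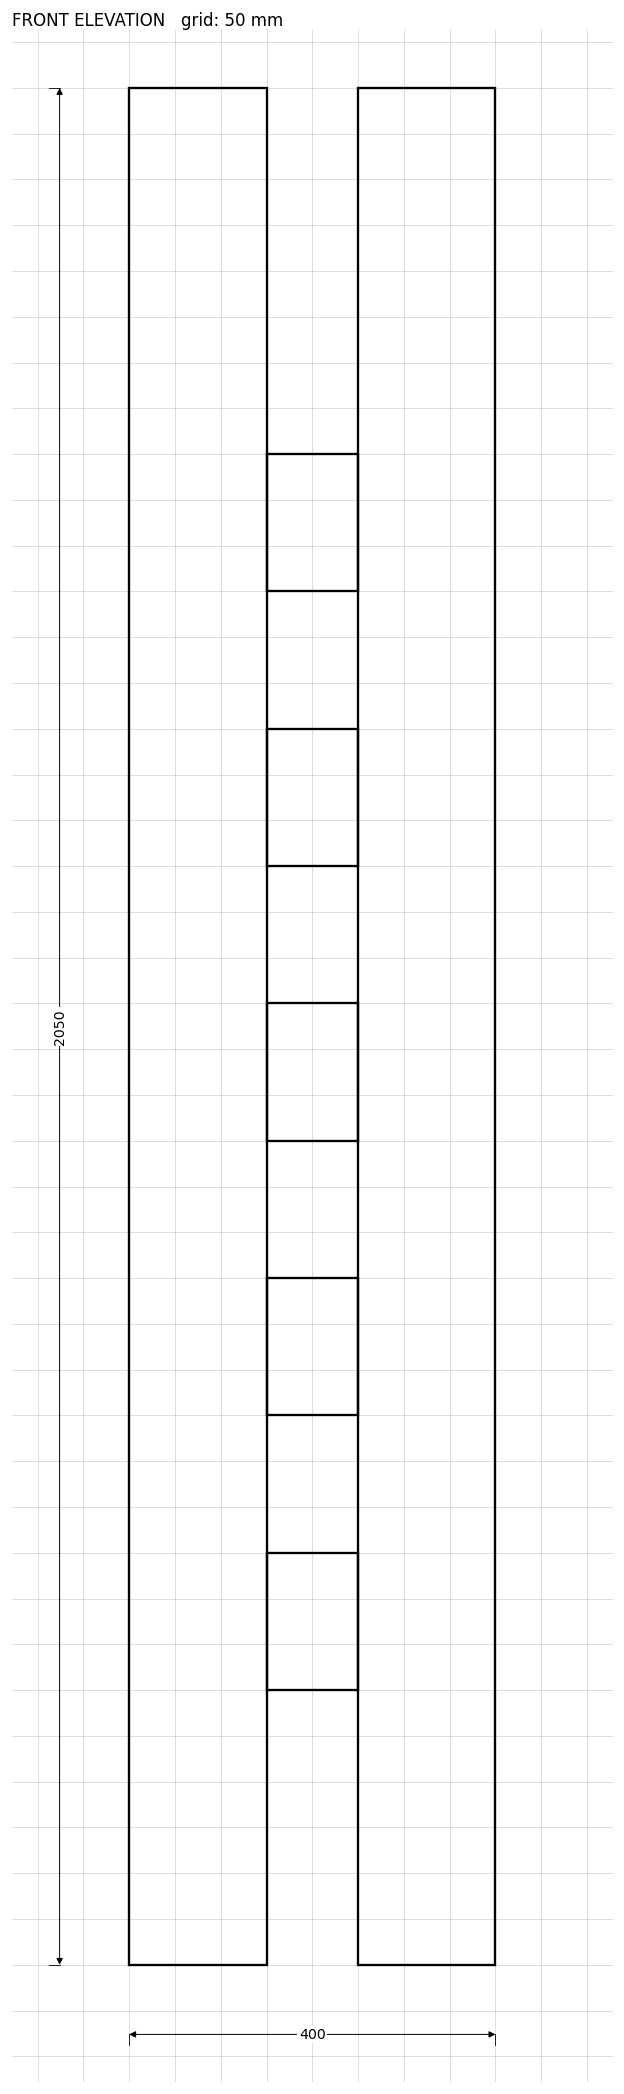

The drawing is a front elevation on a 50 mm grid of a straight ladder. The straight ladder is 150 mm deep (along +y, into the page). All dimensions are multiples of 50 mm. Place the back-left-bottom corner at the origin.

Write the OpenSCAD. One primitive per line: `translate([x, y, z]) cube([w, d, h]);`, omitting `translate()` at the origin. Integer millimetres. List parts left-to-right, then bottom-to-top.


cube([150, 150, 2050]);
translate([150, 0, 300]) cube([100, 150, 150]);
translate([150, 0, 600]) cube([100, 150, 150]);
translate([150, 0, 900]) cube([100, 150, 150]);
translate([150, 0, 1200]) cube([100, 150, 150]);
translate([150, 0, 1500]) cube([100, 150, 150]);
translate([250, 0, 0]) cube([150, 150, 2050]);
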